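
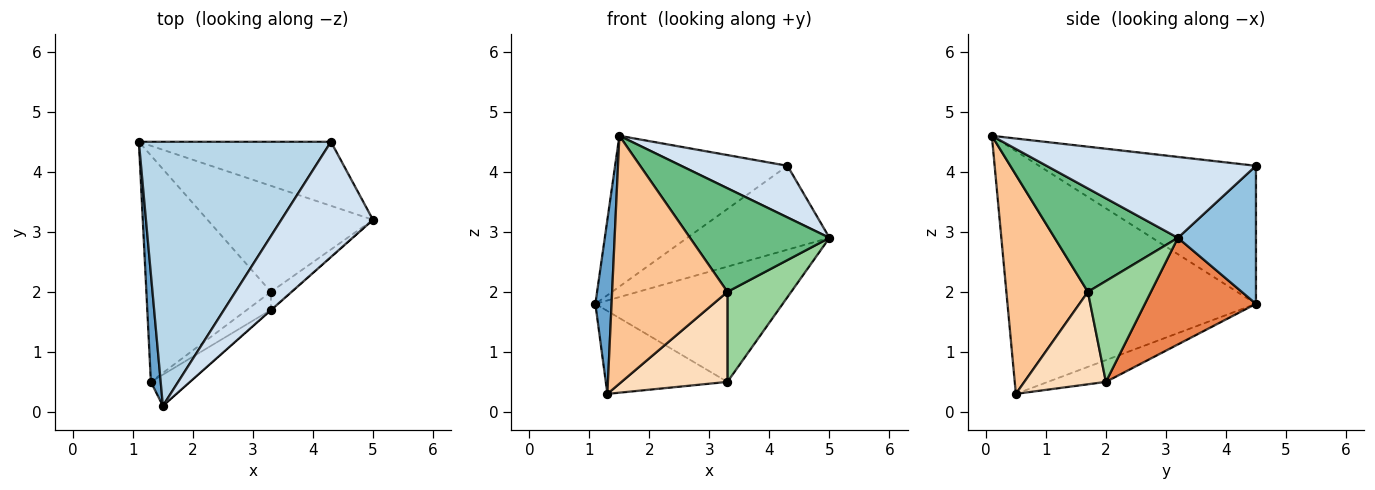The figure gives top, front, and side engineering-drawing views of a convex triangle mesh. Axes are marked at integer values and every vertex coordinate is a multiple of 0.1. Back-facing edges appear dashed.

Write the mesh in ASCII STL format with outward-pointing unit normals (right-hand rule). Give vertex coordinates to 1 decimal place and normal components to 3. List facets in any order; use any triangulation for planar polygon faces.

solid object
 facet normal -0.997 -0.065 0.040
  outer loop
   vertex 1.3 0.5 0.3
   vertex 1.5 0.1 4.6
   vertex 1.1 4.5 1.8
  endloop
 endfacet
 facet normal 0.400 0.729 -0.556
  outer loop
   vertex 4.3 4.5 4.1
   vertex 5.0 3.2 2.9
   vertex 1.1 4.5 1.8
  endloop
 endfacet
 facet normal -0.529 0.421 0.737
  outer loop
   vertex 4.3 4.5 4.1
   vertex 1.1 4.5 1.8
   vertex 1.5 0.1 4.6
  endloop
 endfacet
 facet normal 0.627 -0.318 0.711
  outer loop
   vertex 4.3 4.5 4.1
   vertex 1.5 0.1 4.6
   vertex 5.0 3.2 2.9
  endloop
 endfacet
 facet normal 0.400 0.675 -0.621
  outer loop
   vertex 3.3 2.0 0.5
   vertex 1.1 4.5 1.8
   vertex 5.0 3.2 2.9
  endloop
 endfacet
 facet normal -0.162 0.339 -0.927
  outer loop
   vertex 3.3 2.0 0.5
   vertex 1.3 0.5 0.3
   vertex 1.1 4.5 1.8
  endloop
 endfacet
 facet normal 0.574 -0.812 -0.102
  outer loop
   vertex 3.3 1.7 2.0
   vertex 1.5 0.1 4.6
   vertex 1.3 0.5 0.3
  endloop
 endfacet
 facet normal 0.603 -0.783 -0.157
  outer loop
   vertex 3.3 1.7 2.0
   vertex 1.3 0.5 0.3
   vertex 3.3 2.0 0.5
  endloop
 endfacet
 facet normal 0.662 -0.749 -0.002
  outer loop
   vertex 3.3 1.7 2.0
   vertex 5.0 3.2 2.9
   vertex 1.5 0.1 4.6
  endloop
 endfacet
 facet normal 0.696 -0.704 -0.141
  outer loop
   vertex 3.3 1.7 2.0
   vertex 3.3 2.0 0.5
   vertex 5.0 3.2 2.9
  endloop
 endfacet
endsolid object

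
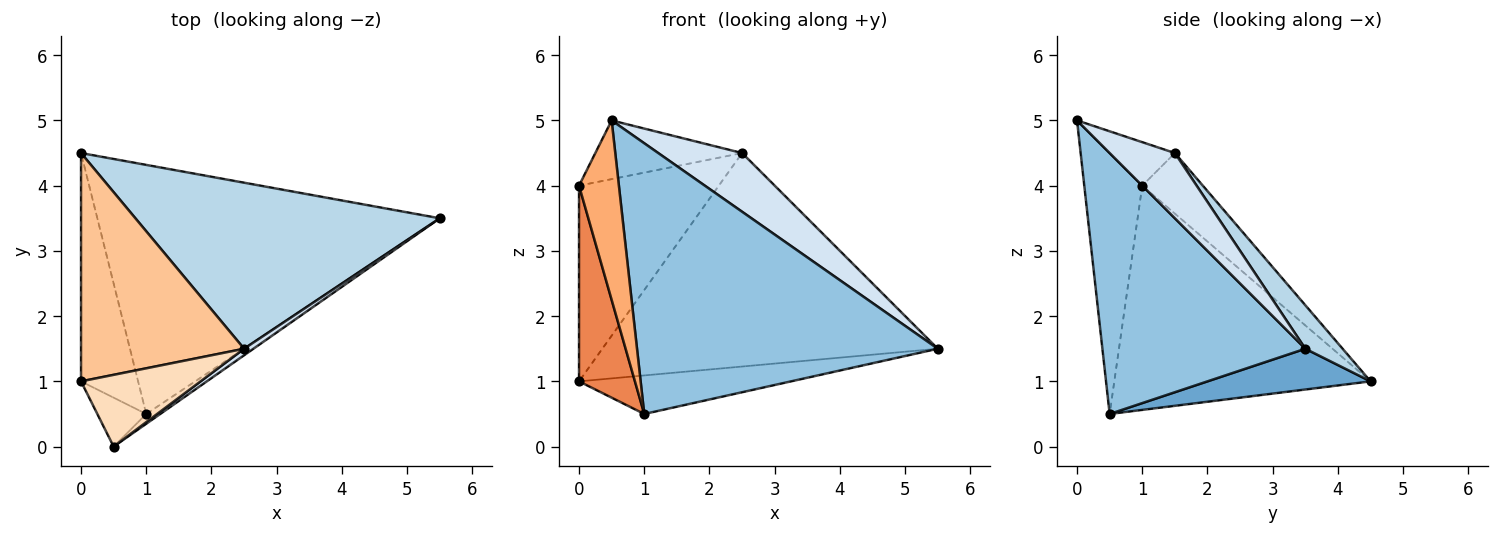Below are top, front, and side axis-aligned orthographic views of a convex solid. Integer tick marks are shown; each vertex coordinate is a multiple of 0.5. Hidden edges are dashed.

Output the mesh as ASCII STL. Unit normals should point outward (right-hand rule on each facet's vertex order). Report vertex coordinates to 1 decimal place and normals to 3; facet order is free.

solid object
 facet normal 0.117 0.152 -0.981
  outer loop
   vertex 1.0 0.5 0.5
   vertex 0.0 4.5 1.0
   vertex 5.5 3.5 1.5
  endloop
 endfacet
 facet normal 0.559 -0.829 -0.030
  outer loop
   vertex 1.0 0.5 0.5
   vertex 5.5 3.5 1.5
   vertex 0.5 0.0 5.0
  endloop
 endfacet
 facet normal 0.087 0.786 0.612
  outer loop
   vertex 2.5 1.5 4.5
   vertex 5.5 3.5 1.5
   vertex 0.0 4.5 1.0
  endloop
 endfacet
 facet normal 0.612 -0.786 0.087
  outer loop
   vertex 2.5 1.5 4.5
   vertex 0.5 0.0 5.0
   vertex 5.5 3.5 1.5
  endloop
 endfacet
 facet normal -0.948 -0.207 -0.241
  outer loop
   vertex 0.0 1.0 4.0
   vertex 0.0 4.5 1.0
   vertex 1.0 0.5 0.5
  endloop
 endfacet
 facet normal -0.814 -0.560 -0.153
  outer loop
   vertex 0.0 1.0 4.0
   vertex 1.0 0.5 0.5
   vertex 0.5 0.0 5.0
  endloop
 endfacet
 facet normal -0.271 0.626 0.731
  outer loop
   vertex 0.0 1.0 4.0
   vertex 2.5 1.5 4.5
   vertex 0.0 4.5 1.0
  endloop
 endfacet
 facet normal -0.271 0.610 0.745
  outer loop
   vertex 0.0 1.0 4.0
   vertex 0.5 0.0 5.0
   vertex 2.5 1.5 4.5
  endloop
 endfacet
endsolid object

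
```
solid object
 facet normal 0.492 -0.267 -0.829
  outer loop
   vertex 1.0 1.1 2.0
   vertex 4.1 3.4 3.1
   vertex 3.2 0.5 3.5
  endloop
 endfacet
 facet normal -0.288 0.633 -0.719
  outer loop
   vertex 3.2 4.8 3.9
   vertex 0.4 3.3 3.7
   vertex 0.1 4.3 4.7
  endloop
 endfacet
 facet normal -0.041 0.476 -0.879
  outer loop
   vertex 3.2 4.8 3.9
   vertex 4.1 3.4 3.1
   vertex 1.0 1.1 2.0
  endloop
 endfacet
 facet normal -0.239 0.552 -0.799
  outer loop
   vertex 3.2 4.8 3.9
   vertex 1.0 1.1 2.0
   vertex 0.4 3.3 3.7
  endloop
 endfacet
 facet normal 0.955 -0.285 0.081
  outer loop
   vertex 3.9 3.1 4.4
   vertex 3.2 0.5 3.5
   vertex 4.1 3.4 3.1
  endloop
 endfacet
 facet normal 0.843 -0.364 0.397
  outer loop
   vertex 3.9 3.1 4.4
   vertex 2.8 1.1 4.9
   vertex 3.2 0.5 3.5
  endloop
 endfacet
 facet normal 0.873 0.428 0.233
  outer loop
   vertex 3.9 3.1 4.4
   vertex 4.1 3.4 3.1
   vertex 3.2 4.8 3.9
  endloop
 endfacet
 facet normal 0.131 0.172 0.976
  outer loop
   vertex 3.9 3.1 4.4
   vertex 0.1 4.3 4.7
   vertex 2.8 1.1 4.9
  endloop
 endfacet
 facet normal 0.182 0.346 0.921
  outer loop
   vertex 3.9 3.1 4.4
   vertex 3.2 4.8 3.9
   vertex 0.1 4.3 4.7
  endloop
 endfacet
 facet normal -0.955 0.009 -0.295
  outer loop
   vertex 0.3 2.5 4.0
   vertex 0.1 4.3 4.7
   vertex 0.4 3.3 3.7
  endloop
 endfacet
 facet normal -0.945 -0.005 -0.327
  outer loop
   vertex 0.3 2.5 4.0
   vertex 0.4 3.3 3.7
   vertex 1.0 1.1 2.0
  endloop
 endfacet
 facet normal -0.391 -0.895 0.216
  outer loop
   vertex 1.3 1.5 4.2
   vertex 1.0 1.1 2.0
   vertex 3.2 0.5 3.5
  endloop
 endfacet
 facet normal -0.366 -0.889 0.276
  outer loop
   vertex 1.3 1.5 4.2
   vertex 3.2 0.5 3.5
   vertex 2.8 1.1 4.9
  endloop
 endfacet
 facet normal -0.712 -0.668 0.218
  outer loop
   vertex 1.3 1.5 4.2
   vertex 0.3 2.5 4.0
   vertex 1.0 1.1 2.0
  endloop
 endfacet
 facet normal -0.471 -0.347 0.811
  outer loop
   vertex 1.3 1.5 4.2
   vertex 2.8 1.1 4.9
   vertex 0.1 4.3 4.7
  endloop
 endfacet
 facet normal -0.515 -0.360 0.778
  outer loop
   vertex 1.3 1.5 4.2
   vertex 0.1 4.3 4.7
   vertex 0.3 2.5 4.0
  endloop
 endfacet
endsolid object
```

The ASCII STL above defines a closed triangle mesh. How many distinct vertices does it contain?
10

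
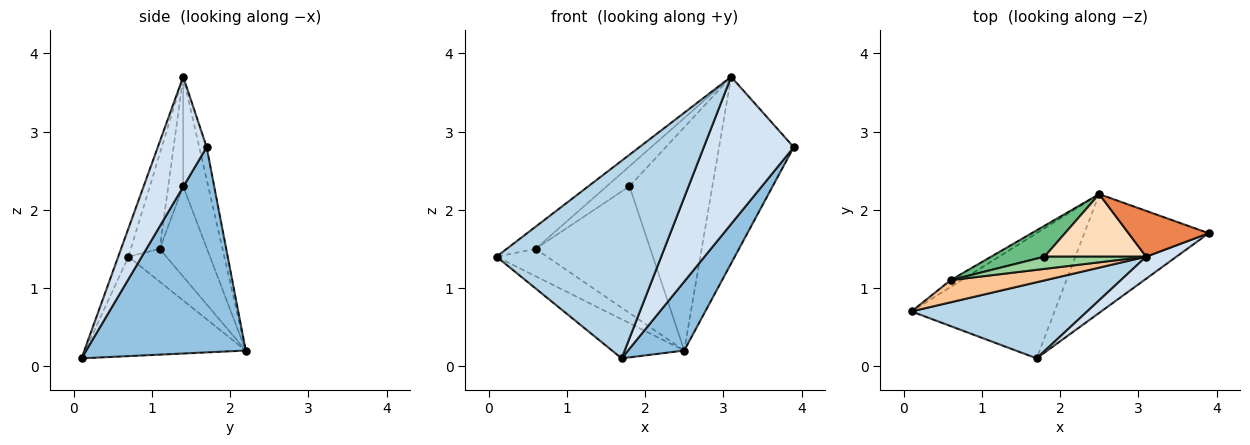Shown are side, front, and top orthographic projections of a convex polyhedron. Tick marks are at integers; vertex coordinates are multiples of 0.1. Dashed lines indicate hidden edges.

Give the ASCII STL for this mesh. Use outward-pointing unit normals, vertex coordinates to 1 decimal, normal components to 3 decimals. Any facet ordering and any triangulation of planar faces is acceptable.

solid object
 facet normal -0.553 0.249 -0.795
  outer loop
   vertex 2.5 2.2 0.2
   vertex 1.7 0.1 0.1
   vertex 0.1 0.7 1.4
  endloop
 endfacet
 facet normal 0.819 -0.288 -0.496
  outer loop
   vertex 2.5 2.2 0.2
   vertex 3.9 1.7 2.8
   vertex 1.7 0.1 0.1
  endloop
 endfacet
 facet normal -0.058 -0.932 0.359
  outer loop
   vertex 3.1 1.4 3.7
   vertex 0.1 0.7 1.4
   vertex 1.7 0.1 0.1
  endloop
 endfacet
 facet normal 0.473 -0.871 0.130
  outer loop
   vertex 3.1 1.4 3.7
   vertex 1.7 0.1 0.1
   vertex 3.9 1.7 2.8
  endloop
 endfacet
 facet normal -0.096 0.967 0.237
  outer loop
   vertex 3.1 1.4 3.7
   vertex 3.9 1.7 2.8
   vertex 2.5 2.2 0.2
  endloop
 endfacet
 facet normal -0.588 0.784 -0.196
  outer loop
   vertex 0.6 1.1 1.5
   vertex 2.5 2.2 0.2
   vertex 0.1 0.7 1.4
  endloop
 endfacet
 facet normal -0.577 0.577 0.577
  outer loop
   vertex 0.6 1.1 1.5
   vertex 0.1 0.7 1.4
   vertex 3.1 1.4 3.7
  endloop
 endfacet
 facet normal -0.279 0.925 0.259
  outer loop
   vertex 1.8 1.4 2.3
   vertex 3.1 1.4 3.7
   vertex 2.5 2.2 0.2
  endloop
 endfacet
 facet normal -0.372 0.902 0.220
  outer loop
   vertex 1.8 1.4 2.3
   vertex 2.5 2.2 0.2
   vertex 0.6 1.1 1.5
  endloop
 endfacet
 facet normal -0.489 0.745 0.454
  outer loop
   vertex 1.8 1.4 2.3
   vertex 0.6 1.1 1.5
   vertex 3.1 1.4 3.7
  endloop
 endfacet
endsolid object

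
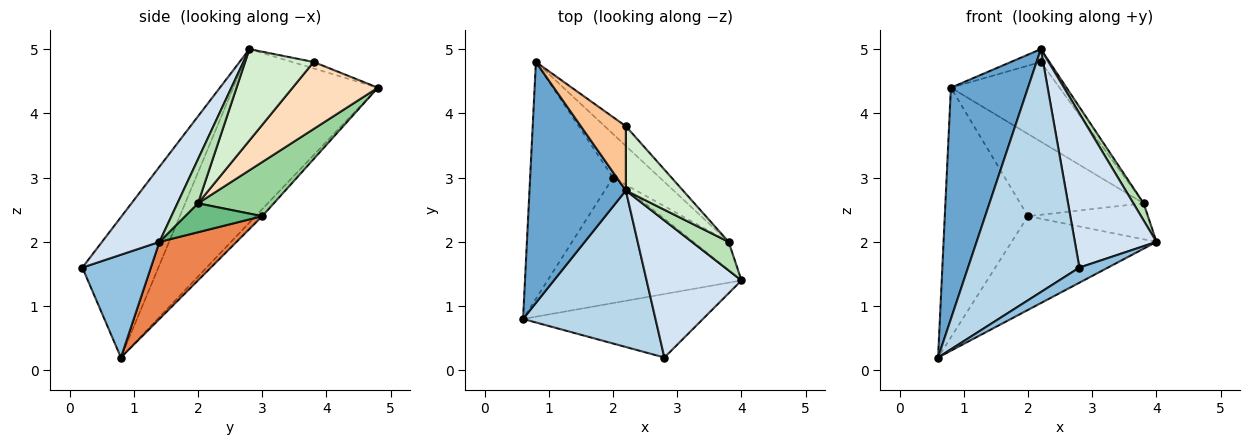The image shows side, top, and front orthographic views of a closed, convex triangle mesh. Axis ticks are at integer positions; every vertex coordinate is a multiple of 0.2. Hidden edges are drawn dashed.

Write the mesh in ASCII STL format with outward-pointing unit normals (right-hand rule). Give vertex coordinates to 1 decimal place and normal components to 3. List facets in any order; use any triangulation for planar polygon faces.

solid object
 facet normal -0.792 -0.423 0.440
  outer loop
   vertex 2.2 2.8 5.0
   vertex 0.8 4.8 4.4
   vertex 0.6 0.8 0.2
  endloop
 endfacet
 facet normal 0.486 -0.202 -0.850
  outer loop
   vertex 2.8 0.2 1.6
   vertex 0.6 0.8 0.2
   vertex 4.0 1.4 2.0
  endloop
 endfacet
 facet normal -0.498 -0.729 0.470
  outer loop
   vertex 2.8 0.2 1.6
   vertex 2.2 2.8 5.0
   vertex 0.6 0.8 0.2
  endloop
 endfacet
 facet normal 0.465 -0.661 0.588
  outer loop
   vertex 2.8 0.2 1.6
   vertex 4.0 1.4 2.0
   vertex 2.2 2.8 5.0
  endloop
 endfacet
 facet normal 0.304 0.570 -0.763
  outer loop
   vertex 2.0 3.0 2.4
   vertex 4.0 1.4 2.0
   vertex 0.6 0.8 0.2
  endloop
 endfacet
 facet normal -0.059 0.724 -0.687
  outer loop
   vertex 2.0 3.0 2.4
   vertex 0.6 0.8 0.2
   vertex 0.8 4.8 4.4
  endloop
 endfacet
 facet normal -0.139 0.194 0.971
  outer loop
   vertex 2.2 3.8 4.8
   vertex 0.8 4.8 4.4
   vertex 2.2 2.8 5.0
  endloop
 endfacet
 facet normal 0.606 0.772 -0.191
  outer loop
   vertex 3.8 2.0 2.6
   vertex 0.8 4.8 4.4
   vertex 2.2 3.8 4.8
  endloop
 endfacet
 facet normal 0.451 0.702 -0.551
  outer loop
   vertex 3.8 2.0 2.6
   vertex 4.0 1.4 2.0
   vertex 2.0 3.0 2.4
  endloop
 endfacet
 facet normal 0.477 0.776 -0.412
  outer loop
   vertex 3.8 2.0 2.6
   vertex 2.0 3.0 2.4
   vertex 0.8 4.8 4.4
  endloop
 endfacet
 facet normal 0.717 -0.359 0.598
  outer loop
   vertex 3.8 2.0 2.6
   vertex 2.2 2.8 5.0
   vertex 4.0 1.4 2.0
  endloop
 endfacet
 facet normal 0.843 0.105 0.527
  outer loop
   vertex 3.8 2.0 2.6
   vertex 2.2 3.8 4.8
   vertex 2.2 2.8 5.0
  endloop
 endfacet
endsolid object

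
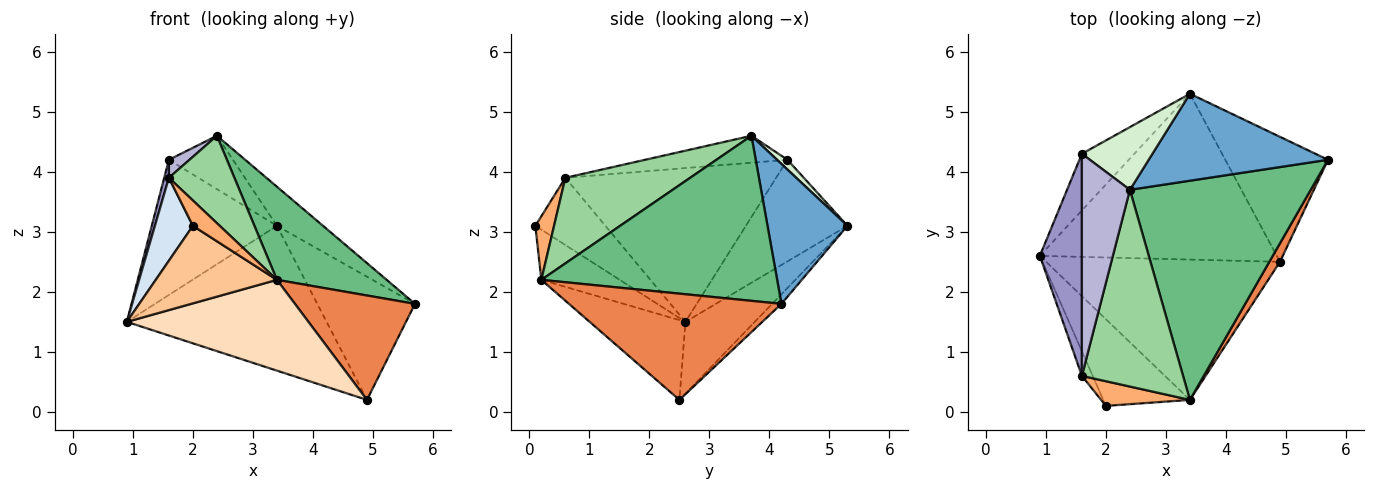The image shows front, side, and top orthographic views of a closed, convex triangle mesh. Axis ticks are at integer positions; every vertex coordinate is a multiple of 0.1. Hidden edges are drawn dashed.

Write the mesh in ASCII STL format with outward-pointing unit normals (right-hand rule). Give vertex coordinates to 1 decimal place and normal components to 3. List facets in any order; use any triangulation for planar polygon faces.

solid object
 facet normal 0.580 0.334 0.743
  outer loop
   vertex 3.4 5.3 3.1
   vertex 2.4 3.7 4.6
   vertex 5.7 4.2 1.8
  endloop
 endfacet
 facet normal -0.223 0.641 -0.734
  outer loop
   vertex 3.4 5.3 3.1
   vertex 4.9 2.5 0.2
   vertex 0.9 2.6 1.5
  endloop
 endfacet
 facet normal -0.067 0.700 -0.711
  outer loop
   vertex 3.4 5.3 3.1
   vertex 5.7 4.2 1.8
   vertex 4.9 2.5 0.2
  endloop
 endfacet
 facet normal -0.870 -0.472 -0.140
  outer loop
   vertex 1.6 0.6 3.9
   vertex 0.9 2.6 1.5
   vertex 2.0 0.1 3.1
  endloop
 endfacet
 facet normal 0.867 -0.490 0.087
  outer loop
   vertex 3.4 0.2 2.2
   vertex 4.9 2.5 0.2
   vertex 5.7 4.2 1.8
  endloop
 endfacet
 facet normal 0.447 -0.641 0.624
  outer loop
   vertex 3.4 0.2 2.2
   vertex 1.6 0.6 3.9
   vertex 2.0 0.1 3.1
  endloop
 endfacet
 facet normal -0.396 -0.612 -0.684
  outer loop
   vertex 3.4 0.2 2.2
   vertex 2.0 0.1 3.1
   vertex 0.9 2.6 1.5
  endloop
 endfacet
 facet normal -0.275 -0.522 -0.807
  outer loop
   vertex 3.4 0.2 2.2
   vertex 0.9 2.6 1.5
   vertex 4.9 2.5 0.2
  endloop
 endfacet
 facet normal 0.643 -0.299 0.705
  outer loop
   vertex 3.4 0.2 2.2
   vertex 5.7 4.2 1.8
   vertex 2.4 3.7 4.6
  endloop
 endfacet
 facet normal 0.612 -0.321 0.723
  outer loop
   vertex 3.4 0.2 2.2
   vertex 2.4 3.7 4.6
   vertex 1.6 0.6 3.9
  endloop
 endfacet
 facet normal -0.599 0.738 -0.309
  outer loop
   vertex 1.6 4.3 4.2
   vertex 3.4 5.3 3.1
   vertex 0.9 2.6 1.5
  endloop
 endfacet
 facet normal 0.105 0.645 0.757
  outer loop
   vertex 1.6 4.3 4.2
   vertex 2.4 3.7 4.6
   vertex 3.4 5.3 3.1
  endloop
 endfacet
 facet normal -0.964 -0.021 0.263
  outer loop
   vertex 1.6 4.3 4.2
   vertex 0.9 2.6 1.5
   vertex 1.6 0.6 3.9
  endloop
 endfacet
 facet normal -0.488 -0.071 0.870
  outer loop
   vertex 1.6 4.3 4.2
   vertex 1.6 0.6 3.9
   vertex 2.4 3.7 4.6
  endloop
 endfacet
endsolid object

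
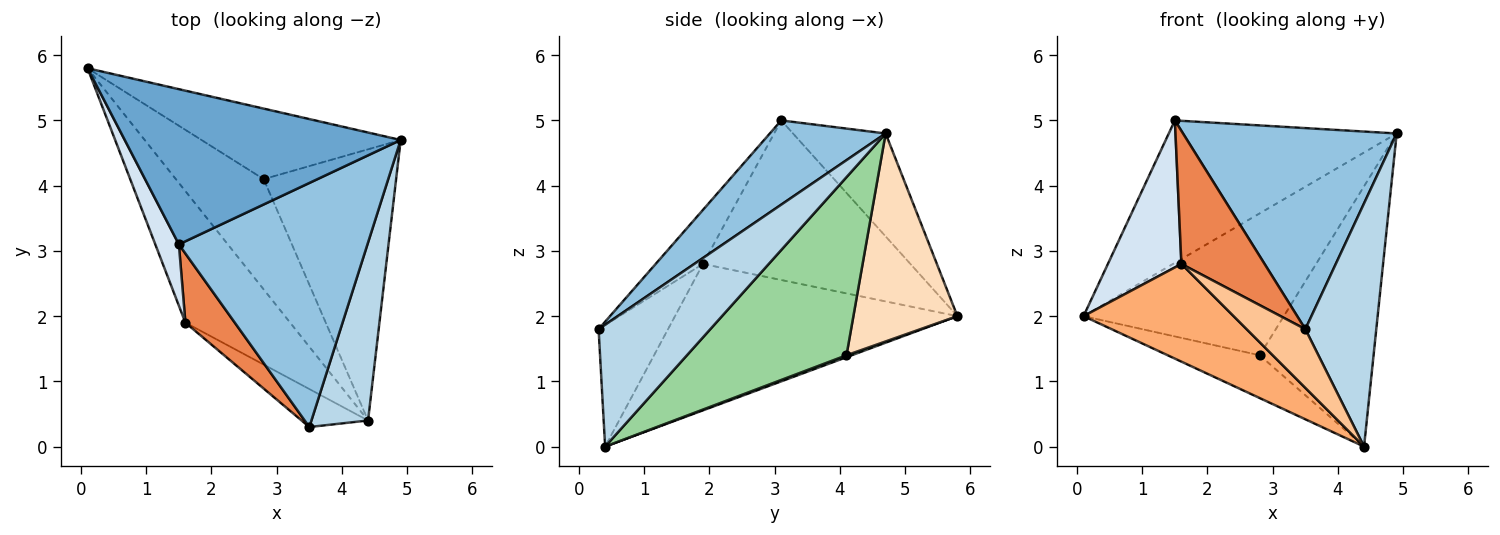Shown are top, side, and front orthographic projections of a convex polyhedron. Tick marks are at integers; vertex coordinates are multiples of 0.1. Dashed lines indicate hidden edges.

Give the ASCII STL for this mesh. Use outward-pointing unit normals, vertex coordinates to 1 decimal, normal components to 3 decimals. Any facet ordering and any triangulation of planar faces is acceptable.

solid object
 facet normal -0.265 0.652 0.710
  outer loop
   vertex 1.5 3.1 5.0
   vertex 4.9 4.7 4.8
   vertex 0.1 5.8 2.0
  endloop
 endfacet
 facet normal 0.326 -0.601 0.730
  outer loop
   vertex 1.5 3.1 5.0
   vertex 3.5 0.3 1.8
   vertex 4.9 4.7 4.8
  endloop
 endfacet
 facet normal 0.786 -0.499 0.365
  outer loop
   vertex 4.4 0.4 0.0
   vertex 4.9 4.7 4.8
   vertex 3.5 0.3 1.8
  endloop
 endfacet
 facet normal -0.934 -0.331 0.138
  outer loop
   vertex 1.6 1.9 2.8
   vertex 1.5 3.1 5.0
   vertex 0.1 5.8 2.0
  endloop
 endfacet
 facet normal -0.450 -0.792 0.412
  outer loop
   vertex 1.6 1.9 2.8
   vertex 3.5 0.3 1.8
   vertex 1.5 3.1 5.0
  endloop
 endfacet
 facet normal -0.747 -0.397 -0.534
  outer loop
   vertex 1.6 1.9 2.8
   vertex 0.1 5.8 2.0
   vertex 4.4 0.4 0.0
  endloop
 endfacet
 facet normal -0.705 -0.596 -0.385
  outer loop
   vertex 1.6 1.9 2.8
   vertex 4.4 0.4 0.0
   vertex 3.5 0.3 1.8
  endloop
 endfacet
 facet normal 0.422 0.812 -0.404
  outer loop
   vertex 2.8 4.1 1.4
   vertex 0.1 5.8 2.0
   vertex 4.9 4.7 4.8
  endloop
 endfacet
 facet normal 0.021 0.362 -0.932
  outer loop
   vertex 2.8 4.1 1.4
   vertex 4.4 0.4 0.0
   vertex 0.1 5.8 2.0
  endloop
 endfacet
 facet normal 0.696 0.497 -0.518
  outer loop
   vertex 2.8 4.1 1.4
   vertex 4.9 4.7 4.8
   vertex 4.4 0.4 0.0
  endloop
 endfacet
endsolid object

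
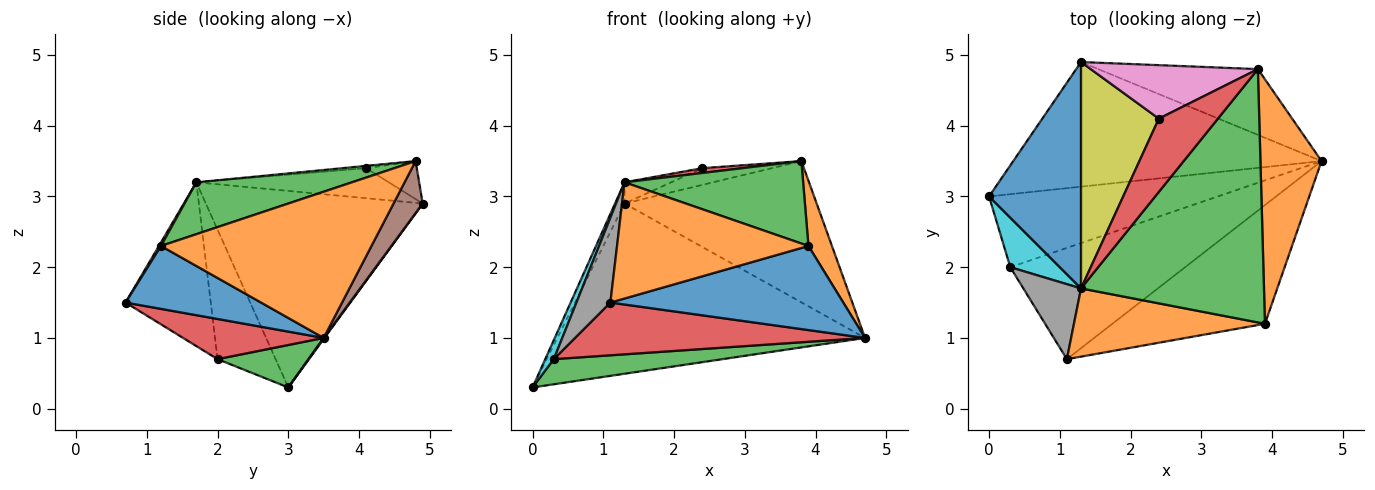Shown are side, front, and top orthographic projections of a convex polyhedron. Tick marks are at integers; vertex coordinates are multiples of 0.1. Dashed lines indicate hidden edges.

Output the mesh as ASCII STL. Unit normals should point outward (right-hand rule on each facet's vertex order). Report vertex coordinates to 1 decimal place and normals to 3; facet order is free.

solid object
 facet normal 0.319 -0.548 -0.773
  outer loop
   vertex 3.9 1.2 2.3
   vertex 1.1 0.7 1.5
   vertex 4.7 3.5 1.0
  endloop
 endfacet
 facet normal 0.918 -0.102 0.384
  outer loop
   vertex 3.9 1.2 2.3
   vertex 4.7 3.5 1.0
   vertex 3.8 4.8 3.5
  endloop
 endfacet
 facet normal 0.173 -0.321 -0.931
  outer loop
   vertex 0.3 2.0 0.7
   vertex 0.0 3.0 0.3
   vertex 4.7 3.5 1.0
  endloop
 endfacet
 facet normal 0.203 -0.419 -0.885
  outer loop
   vertex 0.3 2.0 0.7
   vertex 4.7 3.5 1.0
   vertex 1.1 0.7 1.5
  endloop
 endfacet
 facet normal 0.002 0.807 -0.591
  outer loop
   vertex 1.3 4.9 2.9
   vertex 4.7 3.5 1.0
   vertex 0.0 3.0 0.3
  endloop
 endfacet
 facet normal 0.136 0.898 -0.418
  outer loop
   vertex 1.3 4.9 2.9
   vertex 3.8 4.8 3.5
   vertex 4.7 3.5 1.0
  endloop
 endfacet
 facet normal -0.212 0.291 0.933
  outer loop
   vertex 2.4 4.1 3.4
   vertex 3.8 4.8 3.5
   vertex 1.3 4.9 2.9
  endloop
 endfacet
 facet normal -0.883 -0.352 0.311
  outer loop
   vertex 1.3 1.7 3.2
   vertex 0.3 2.0 0.7
   vertex 1.1 0.7 1.5
  endloop
 endfacet
 facet normal -0.359 0.087 0.929
  outer loop
   vertex 1.3 1.7 3.2
   vertex 2.4 4.1 3.4
   vertex 1.3 4.9 2.9
  endloop
 endfacet
 facet normal -0.925 -0.136 0.354
  outer loop
   vertex 1.3 1.7 3.2
   vertex 0.0 3.0 0.3
   vertex 0.3 2.0 0.7
  endloop
 endfacet
 facet normal -0.905 0.040 0.423
  outer loop
   vertex 1.3 1.7 3.2
   vertex 1.3 4.9 2.9
   vertex 0.0 3.0 0.3
  endloop
 endfacet
 facet normal 0.009 -0.862 0.506
  outer loop
   vertex 1.3 1.7 3.2
   vertex 1.1 0.7 1.5
   vertex 3.9 1.2 2.3
  endloop
 endfacet
 facet normal 0.260 -0.299 0.918
  outer loop
   vertex 1.3 1.7 3.2
   vertex 3.9 1.2 2.3
   vertex 3.8 4.8 3.5
  endloop
 endfacet
 facet normal -0.038 -0.065 0.997
  outer loop
   vertex 1.3 1.7 3.2
   vertex 3.8 4.8 3.5
   vertex 2.4 4.1 3.4
  endloop
 endfacet
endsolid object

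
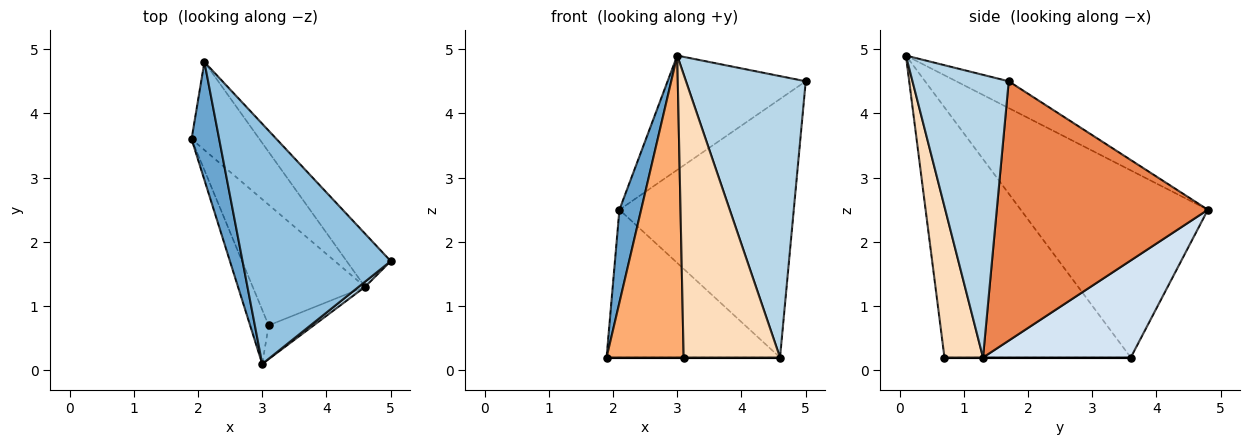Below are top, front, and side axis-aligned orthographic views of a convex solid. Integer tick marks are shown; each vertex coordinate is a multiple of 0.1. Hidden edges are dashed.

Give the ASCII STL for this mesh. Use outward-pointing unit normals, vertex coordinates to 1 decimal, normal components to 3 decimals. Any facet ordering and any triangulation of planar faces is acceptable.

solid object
 facet normal -0.983 -0.114 0.145
  outer loop
   vertex 2.1 4.8 2.5
   vertex 1.9 3.6 0.2
   vertex 3.0 0.1 4.9
  endloop
 endfacet
 facet normal -0.161 0.424 0.891
  outer loop
   vertex 2.1 4.8 2.5
   vertex 3.0 0.1 4.9
   vertex 5.0 1.7 4.5
  endloop
 endfacet
 facet normal 0.626 -0.779 0.014
  outer loop
   vertex 4.6 1.3 0.2
   vertex 5.0 1.7 4.5
   vertex 3.0 0.1 4.9
  endloop
 endfacet
 facet normal 0.591 0.693 -0.413
  outer loop
   vertex 4.6 1.3 0.2
   vertex 1.9 3.6 0.2
   vertex 2.1 4.8 2.5
  endloop
 endfacet
 facet normal 0.765 0.631 -0.130
  outer loop
   vertex 4.6 1.3 0.2
   vertex 2.1 4.8 2.5
   vertex 5.0 1.7 4.5
  endloop
 endfacet
 facet normal -0.922 -0.381 -0.068
  outer loop
   vertex 3.1 0.7 0.2
   vertex 3.0 0.1 4.9
   vertex 1.9 3.6 0.2
  endloop
 endfacet
 facet normal 0.000 0.000 -1.000
  outer loop
   vertex 3.1 0.7 0.2
   vertex 1.9 3.6 0.2
   vertex 4.6 1.3 0.2
  endloop
 endfacet
 facet normal 0.369 -0.923 -0.110
  outer loop
   vertex 3.1 0.7 0.2
   vertex 4.6 1.3 0.2
   vertex 3.0 0.1 4.9
  endloop
 endfacet
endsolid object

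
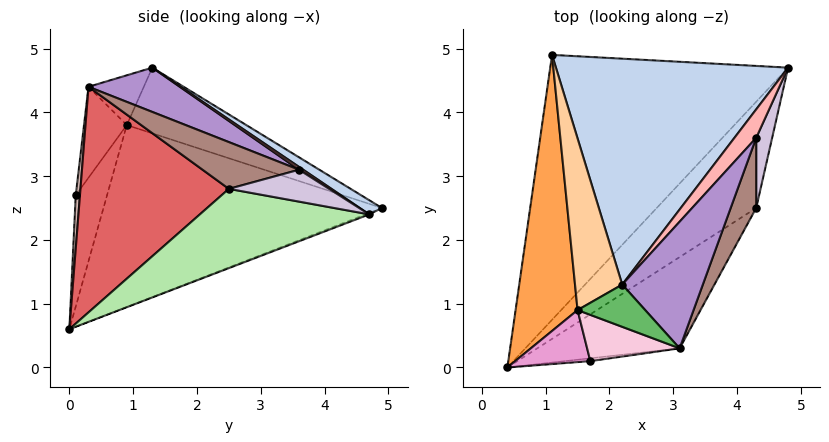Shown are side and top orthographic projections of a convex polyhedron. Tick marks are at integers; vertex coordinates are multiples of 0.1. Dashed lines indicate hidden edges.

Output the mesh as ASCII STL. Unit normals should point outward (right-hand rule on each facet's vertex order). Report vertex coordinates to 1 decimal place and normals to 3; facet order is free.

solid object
 facet normal -0.006 0.362 -0.932
  outer loop
   vertex 1.1 4.9 2.5
   vertex 4.8 4.7 2.4
   vertex 0.4 0.0 0.6
  endloop
 endfacet
 facet normal 0.052 0.532 0.845
  outer loop
   vertex 2.2 1.3 4.7
   vertex 4.8 4.7 2.4
   vertex 1.1 4.9 2.5
  endloop
 endfacet
 facet normal -0.947 0.010 0.323
  outer loop
   vertex 1.5 0.9 3.8
   vertex 1.1 4.9 2.5
   vertex 0.4 0.0 0.6
  endloop
 endfacet
 facet normal -0.807 0.108 0.580
  outer loop
   vertex 1.5 0.9 3.8
   vertex 2.2 1.3 4.7
   vertex 1.1 4.9 2.5
  endloop
 endfacet
 facet normal -0.468 -0.613 0.637
  outer loop
   vertex 1.5 0.9 3.8
   vertex 3.1 0.3 4.4
   vertex 2.2 1.3 4.7
  endloop
 endfacet
 facet normal 0.599 -0.273 -0.752
  outer loop
   vertex 4.3 2.5 2.8
   vertex 0.4 0.0 0.6
   vertex 4.8 4.7 2.4
  endloop
 endfacet
 facet normal 0.644 -0.647 -0.407
  outer loop
   vertex 4.3 2.5 2.8
   vertex 3.1 0.3 4.4
   vertex 0.4 0.0 0.6
  endloop
 endfacet
 facet normal 0.111 0.497 0.861
  outer loop
   vertex 4.3 3.6 3.1
   vertex 4.8 4.7 2.4
   vertex 2.2 1.3 4.7
  endloop
 endfacet
 facet normal 0.475 0.168 0.864
  outer loop
   vertex 4.3 3.6 3.1
   vertex 2.2 1.3 4.7
   vertex 3.1 0.3 4.4
  endloop
 endfacet
 facet normal 0.888 -0.121 0.444
  outer loop
   vertex 4.3 3.6 3.1
   vertex 4.3 2.5 2.8
   vertex 4.8 4.7 2.4
  endloop
 endfacet
 facet normal 0.871 -0.129 0.475
  outer loop
   vertex 4.3 3.6 3.1
   vertex 3.1 0.3 4.4
   vertex 4.3 2.5 2.8
  endloop
 endfacet
 facet normal 0.320 -0.935 -0.154
  outer loop
   vertex 1.7 0.1 2.7
   vertex 0.4 0.0 0.6
   vertex 3.1 0.3 4.4
  endloop
 endfacet
 facet normal -0.593 -0.699 0.400
  outer loop
   vertex 1.7 0.1 2.7
   vertex 1.5 0.9 3.8
   vertex 0.4 0.0 0.6
  endloop
 endfacet
 facet normal -0.459 -0.756 0.467
  outer loop
   vertex 1.7 0.1 2.7
   vertex 3.1 0.3 4.4
   vertex 1.5 0.9 3.8
  endloop
 endfacet
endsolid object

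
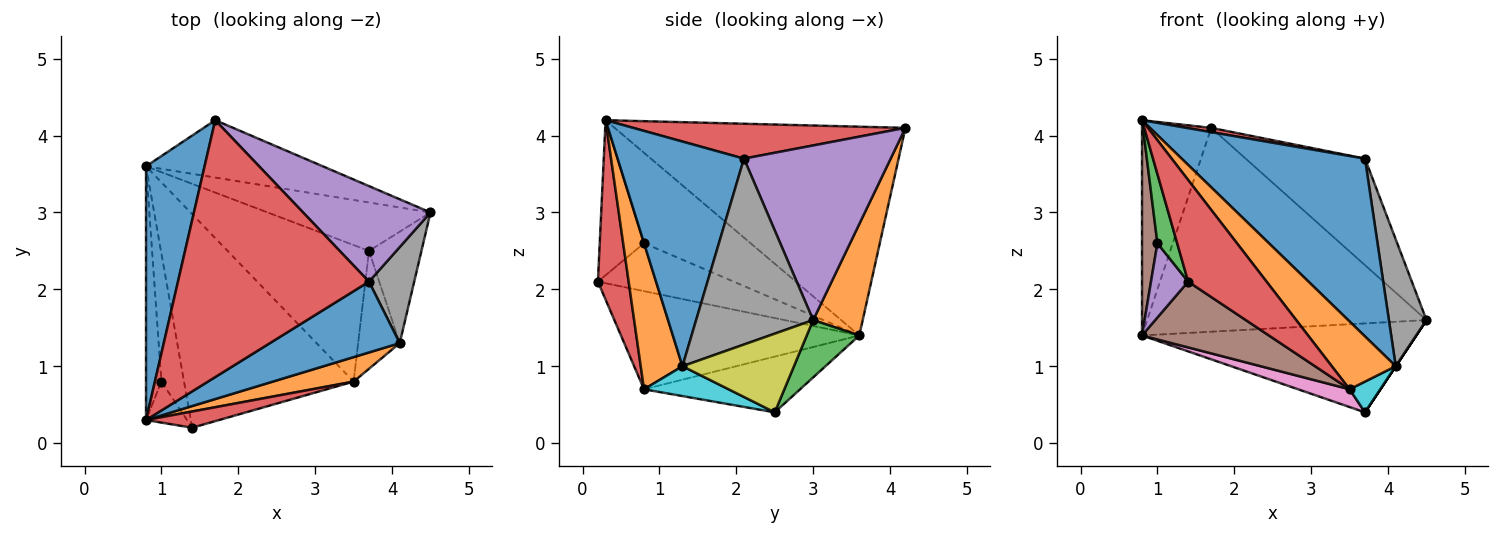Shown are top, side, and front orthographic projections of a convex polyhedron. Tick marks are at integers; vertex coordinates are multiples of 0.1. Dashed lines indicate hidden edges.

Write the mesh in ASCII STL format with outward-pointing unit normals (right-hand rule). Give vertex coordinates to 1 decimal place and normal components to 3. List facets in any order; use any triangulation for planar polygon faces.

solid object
 facet normal -0.939 0.223 0.263
  outer loop
   vertex 0.8 3.6 1.4
   vertex 0.8 0.3 4.2
   vertex 1.7 4.2 4.1
  endloop
 endfacet
 facet normal 0.168 0.949 -0.267
  outer loop
   vertex 0.8 3.6 1.4
   vertex 1.7 4.2 4.1
   vertex 4.5 3.0 1.6
  endloop
 endfacet
 facet normal 0.166 0.866 -0.472
  outer loop
   vertex 0.8 3.6 1.4
   vertex 4.5 3.0 1.6
   vertex 3.7 2.5 0.4
  endloop
 endfacet
 facet normal 0.180 -0.016 0.984
  outer loop
   vertex 3.7 2.1 3.7
   vertex 1.7 4.2 4.1
   vertex 0.8 0.3 4.2
  endloop
 endfacet
 facet normal 0.675 0.549 0.493
  outer loop
   vertex 3.7 2.1 3.7
   vertex 4.5 3.0 1.6
   vertex 1.7 4.2 4.1
  endloop
 endfacet
 facet normal -0.976 -0.141 -0.166
  outer loop
   vertex 1.0 0.8 2.6
   vertex 0.8 0.3 4.2
   vertex 0.8 3.6 1.4
  endloop
 endfacet
 facet normal -0.364 -0.120 -0.924
  outer loop
   vertex 3.5 0.8 0.7
   vertex 0.8 3.6 1.4
   vertex 3.7 2.5 0.4
  endloop
 endfacet
 facet normal 0.928 -0.298 0.226
  outer loop
   vertex 4.1 1.3 1.0
   vertex 4.5 3.0 1.6
   vertex 3.7 2.1 3.7
  endloop
 endfacet
 facet normal 0.832 0.000 -0.555
  outer loop
   vertex 4.1 1.3 1.0
   vertex 3.7 2.5 0.4
   vertex 4.5 3.0 1.6
  endloop
 endfacet
 facet normal 0.570 -0.207 -0.795
  outer loop
   vertex 4.1 1.3 1.0
   vertex 3.5 0.8 0.7
   vertex 3.7 2.5 0.4
  endloop
 endfacet
 facet normal 0.539 -0.782 0.312
  outer loop
   vertex 4.1 1.3 1.0
   vertex 3.7 2.1 3.7
   vertex 0.8 0.3 4.2
  endloop
 endfacet
 facet normal 0.523 -0.802 0.289
  outer loop
   vertex 4.1 1.3 1.0
   vertex 0.8 0.3 4.2
   vertex 3.5 0.8 0.7
  endloop
 endfacet
 facet normal -0.888 -0.396 -0.235
  outer loop
   vertex 1.4 0.2 2.1
   vertex 0.8 0.3 4.2
   vertex 1.0 0.8 2.6
  endloop
 endfacet
 facet normal 0.361 -0.921 0.147
  outer loop
   vertex 1.4 0.2 2.1
   vertex 3.5 0.8 0.7
   vertex 0.8 0.3 4.2
  endloop
 endfacet
 facet normal -0.878 -0.240 -0.414
  outer loop
   vertex 1.4 0.2 2.1
   vertex 1.0 0.8 2.6
   vertex 0.8 3.6 1.4
  endloop
 endfacet
 facet normal -0.484 -0.258 -0.836
  outer loop
   vertex 1.4 0.2 2.1
   vertex 0.8 3.6 1.4
   vertex 3.5 0.8 0.7
  endloop
 endfacet
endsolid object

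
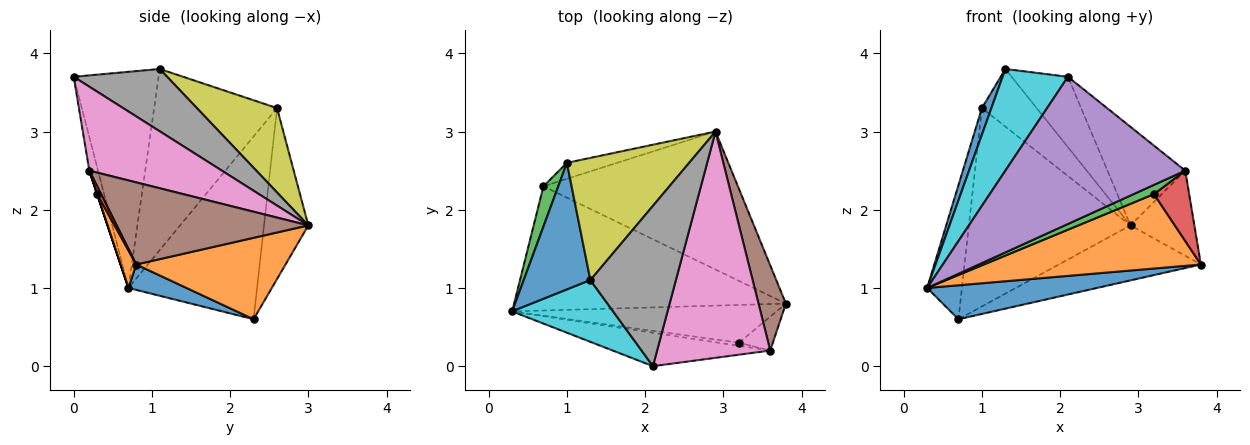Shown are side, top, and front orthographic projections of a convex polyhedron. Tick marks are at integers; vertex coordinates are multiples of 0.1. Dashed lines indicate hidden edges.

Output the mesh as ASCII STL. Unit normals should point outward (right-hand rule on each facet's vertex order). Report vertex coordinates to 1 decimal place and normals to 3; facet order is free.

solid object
 facet normal 0.090 -0.263 -0.961
  outer loop
   vertex 0.7 2.3 0.6
   vertex 3.8 0.8 1.3
   vertex 0.3 0.7 1.0
  endloop
 endfacet
 facet normal 0.362 0.345 -0.866
  outer loop
   vertex 0.7 2.3 0.6
   vertex 2.9 3.0 1.8
   vertex 3.8 0.8 1.3
  endloop
 endfacet
 facet normal -0.962 0.260 0.078
  outer loop
   vertex 0.7 2.3 0.6
   vertex 0.3 0.7 1.0
   vertex 1.0 2.6 3.3
  endloop
 endfacet
 facet normal -0.264 0.962 -0.078
  outer loop
   vertex 0.7 2.3 0.6
   vertex 1.0 2.6 3.3
   vertex 2.9 3.0 1.8
  endloop
 endfacet
 facet normal -0.047 -0.974 -0.221
  outer loop
   vertex 3.6 0.2 2.5
   vertex 2.1 0.0 3.7
   vertex 0.3 0.7 1.0
  endloop
 endfacet
 facet normal 0.905 0.302 0.302
  outer loop
   vertex 3.6 0.2 2.5
   vertex 3.8 0.8 1.3
   vertex 2.9 3.0 1.8
  endloop
 endfacet
 facet normal 0.562 0.330 0.758
  outer loop
   vertex 3.6 0.2 2.5
   vertex 2.9 3.0 1.8
   vertex 2.1 0.0 3.7
  endloop
 endfacet
 facet normal 0.555 0.334 0.762
  outer loop
   vertex 1.3 1.1 3.8
   vertex 2.1 0.0 3.7
   vertex 2.9 3.0 1.8
  endloop
 endfacet
 facet normal 0.530 0.362 0.767
  outer loop
   vertex 1.3 1.1 3.8
   vertex 2.9 3.0 1.8
   vertex 1.0 2.6 3.3
  endloop
 endfacet
 facet normal -0.743 -0.572 0.347
  outer loop
   vertex 1.3 1.1 3.8
   vertex 0.3 0.7 1.0
   vertex 2.1 0.0 3.7
  endloop
 endfacet
 facet normal -0.936 -0.072 0.345
  outer loop
   vertex 1.3 1.1 3.8
   vertex 1.0 2.6 3.3
   vertex 0.3 0.7 1.0
  endloop
 endfacet
 facet normal 0.064 -0.890 -0.452
  outer loop
   vertex 3.2 0.3 2.2
   vertex 0.3 0.7 1.0
   vertex 3.8 0.8 1.3
  endloop
 endfacet
 facet normal 0.000 -0.949 -0.316
  outer loop
   vertex 3.2 0.3 2.2
   vertex 3.6 0.2 2.5
   vertex 0.3 0.7 1.0
  endloop
 endfacet
 facet normal 0.100 -0.897 -0.432
  outer loop
   vertex 3.2 0.3 2.2
   vertex 3.8 0.8 1.3
   vertex 3.6 0.2 2.5
  endloop
 endfacet
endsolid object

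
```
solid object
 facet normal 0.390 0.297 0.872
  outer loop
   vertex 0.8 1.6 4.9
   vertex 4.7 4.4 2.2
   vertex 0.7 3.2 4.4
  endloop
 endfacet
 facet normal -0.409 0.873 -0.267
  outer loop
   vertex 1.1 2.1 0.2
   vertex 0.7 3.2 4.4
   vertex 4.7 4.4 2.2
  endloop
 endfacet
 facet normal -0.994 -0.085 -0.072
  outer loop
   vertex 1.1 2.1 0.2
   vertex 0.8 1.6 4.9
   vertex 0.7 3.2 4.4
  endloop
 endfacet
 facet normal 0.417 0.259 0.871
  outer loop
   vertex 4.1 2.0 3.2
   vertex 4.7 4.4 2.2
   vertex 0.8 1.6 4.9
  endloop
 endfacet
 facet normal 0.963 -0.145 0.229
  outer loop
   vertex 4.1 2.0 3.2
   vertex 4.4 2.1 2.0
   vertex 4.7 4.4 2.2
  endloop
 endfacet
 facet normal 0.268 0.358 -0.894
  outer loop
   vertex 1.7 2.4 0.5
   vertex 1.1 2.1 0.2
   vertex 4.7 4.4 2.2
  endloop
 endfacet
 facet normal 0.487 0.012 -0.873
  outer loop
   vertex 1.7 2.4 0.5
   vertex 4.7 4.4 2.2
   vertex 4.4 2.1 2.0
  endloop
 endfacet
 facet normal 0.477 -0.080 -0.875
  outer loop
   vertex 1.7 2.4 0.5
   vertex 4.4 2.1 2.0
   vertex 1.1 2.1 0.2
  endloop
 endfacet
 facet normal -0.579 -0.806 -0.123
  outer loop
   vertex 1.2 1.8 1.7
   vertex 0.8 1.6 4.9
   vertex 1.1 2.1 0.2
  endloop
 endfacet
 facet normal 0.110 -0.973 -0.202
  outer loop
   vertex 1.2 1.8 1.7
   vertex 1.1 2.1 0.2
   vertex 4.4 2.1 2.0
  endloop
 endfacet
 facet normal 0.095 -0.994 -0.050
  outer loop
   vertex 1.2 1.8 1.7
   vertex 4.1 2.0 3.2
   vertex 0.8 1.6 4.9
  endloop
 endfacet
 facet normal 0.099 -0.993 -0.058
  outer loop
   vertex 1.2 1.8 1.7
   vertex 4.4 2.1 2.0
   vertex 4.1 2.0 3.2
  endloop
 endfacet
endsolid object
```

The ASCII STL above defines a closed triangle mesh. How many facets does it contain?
12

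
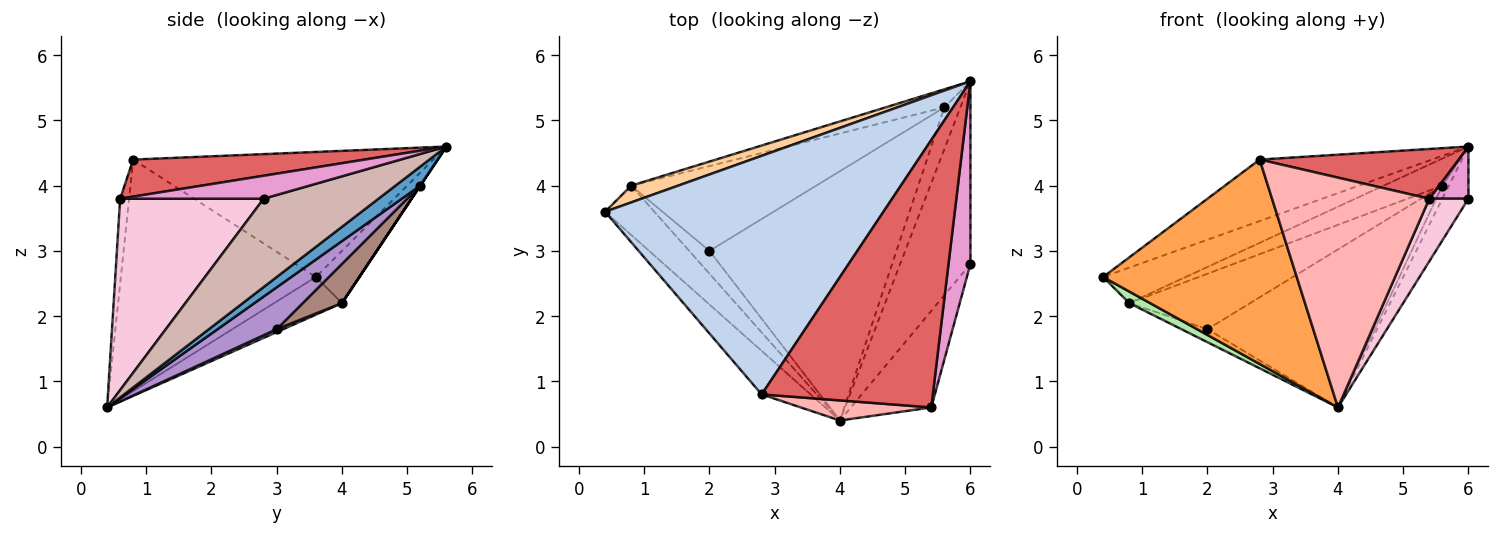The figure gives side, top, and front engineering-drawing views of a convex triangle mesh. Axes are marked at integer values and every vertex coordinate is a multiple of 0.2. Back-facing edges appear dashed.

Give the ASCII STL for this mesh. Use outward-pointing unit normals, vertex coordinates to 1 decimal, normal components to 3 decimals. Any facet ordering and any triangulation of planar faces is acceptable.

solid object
 facet normal 0.750 0.197 -0.631
  outer loop
   vertex 5.6 5.2 4.0
   vertex 6.0 5.6 4.6
   vertex 4.0 0.4 0.6
  endloop
 endfacet
 facet normal -0.399 0.229 0.888
  outer loop
   vertex 2.8 0.8 4.4
   vertex 6.0 5.6 4.6
   vertex 0.4 3.6 2.6
  endloop
 endfacet
 facet normal -0.702 -0.697 -0.148
  outer loop
   vertex 2.8 0.8 4.4
   vertex 0.4 3.6 2.6
   vertex 4.0 0.4 0.6
  endloop
 endfacet
 facet normal -0.430 0.816 0.387
  outer loop
   vertex 0.8 4.0 2.2
   vertex 0.4 3.6 2.6
   vertex 6.0 5.6 4.6
  endloop
 endfacet
 facet normal 0.000 0.832 -0.555
  outer loop
   vertex 0.8 4.0 2.2
   vertex 6.0 5.6 4.6
   vertex 5.6 5.2 4.0
  endloop
 endfacet
 facet normal -0.597 -0.184 -0.781
  outer loop
   vertex 0.8 4.0 2.2
   vertex 4.0 0.4 0.6
   vertex 0.4 3.6 2.6
  endloop
 endfacet
 facet normal 0.208 -0.179 0.962
  outer loop
   vertex 5.4 0.6 3.8
   vertex 6.0 5.6 4.6
   vertex 2.8 0.8 4.4
  endloop
 endfacet
 facet normal -0.056 -0.995 0.087
  outer loop
   vertex 5.4 0.6 3.8
   vertex 2.8 0.8 4.4
   vertex 4.0 0.4 0.6
  endloop
 endfacet
 facet normal 0.186 0.526 -0.830
  outer loop
   vertex 2.0 3.0 1.8
   vertex 5.6 5.2 4.0
   vertex 4.0 0.4 0.6
  endloop
 endfacet
 facet normal 0.123 0.492 -0.862
  outer loop
   vertex 2.0 3.0 1.8
   vertex 4.0 0.4 0.6
   vertex 0.8 4.0 2.2
  endloop
 endfacet
 facet normal 0.174 0.539 -0.824
  outer loop
   vertex 2.0 3.0 1.8
   vertex 0.8 4.0 2.2
   vertex 5.6 5.2 4.0
  endloop
 endfacet
 facet normal 0.771 0.175 -0.613
  outer loop
   vertex 6.0 2.8 3.8
   vertex 4.0 0.4 0.6
   vertex 6.0 5.6 4.6
  endloop
 endfacet
 facet normal 0.710 -0.194 0.677
  outer loop
   vertex 6.0 2.8 3.8
   vertex 6.0 5.6 4.6
   vertex 5.4 0.6 3.8
  endloop
 endfacet
 facet normal 0.894 -0.244 -0.376
  outer loop
   vertex 6.0 2.8 3.8
   vertex 5.4 0.6 3.8
   vertex 4.0 0.4 0.6
  endloop
 endfacet
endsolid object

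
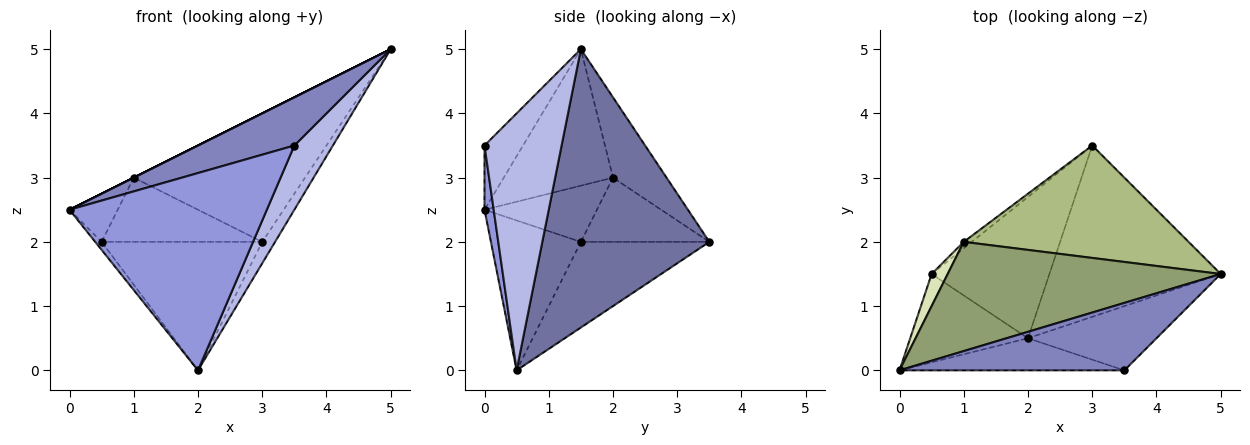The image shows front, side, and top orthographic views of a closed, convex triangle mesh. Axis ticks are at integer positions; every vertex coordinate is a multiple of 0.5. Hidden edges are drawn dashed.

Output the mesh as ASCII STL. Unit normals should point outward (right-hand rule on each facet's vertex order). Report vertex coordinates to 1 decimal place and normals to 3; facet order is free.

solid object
 facet normal 0.850 0.065 -0.523
  outer loop
   vertex 2.0 0.5 0.0
   vertex 3.0 3.5 2.0
   vertex 5.0 1.5 5.0
  endloop
 endfacet
 facet normal -0.226 -0.566 0.793
  outer loop
   vertex 3.5 0.0 3.5
   vertex 5.0 1.5 5.0
   vertex 0.0 0.0 2.5
  endloop
 endfacet
 facet normal 0.046 -0.986 -0.161
  outer loop
   vertex 3.5 0.0 3.5
   vertex 0.0 0.0 2.5
   vertex 2.0 0.5 0.0
  endloop
 endfacet
 facet normal 0.816 -0.408 -0.408
  outer loop
   vertex 3.5 0.0 3.5
   vertex 2.0 0.5 0.0
   vertex 5.0 1.5 5.0
  endloop
 endfacet
 facet normal -0.447 0.000 0.894
  outer loop
   vertex 1.0 2.0 3.0
   vertex 0.0 0.0 2.5
   vertex 5.0 1.5 5.0
  endloop
 endfacet
 facet normal -0.229 0.733 0.641
  outer loop
   vertex 1.0 2.0 3.0
   vertex 5.0 1.5 5.0
   vertex 3.0 3.5 2.0
  endloop
 endfacet
 facet normal -0.785 0.056 -0.617
  outer loop
   vertex 0.5 1.5 2.0
   vertex 2.0 0.5 0.0
   vertex 0.0 0.0 2.5
  endloop
 endfacet
 facet normal -0.889 0.381 0.254
  outer loop
   vertex 0.5 1.5 2.0
   vertex 0.0 0.0 2.5
   vertex 1.0 2.0 3.0
  endloop
 endfacet
 facet normal -0.474 0.592 -0.652
  outer loop
   vertex 0.5 1.5 2.0
   vertex 3.0 3.5 2.0
   vertex 2.0 0.5 0.0
  endloop
 endfacet
 facet normal -0.623 0.778 -0.078
  outer loop
   vertex 0.5 1.5 2.0
   vertex 1.0 2.0 3.0
   vertex 3.0 3.5 2.0
  endloop
 endfacet
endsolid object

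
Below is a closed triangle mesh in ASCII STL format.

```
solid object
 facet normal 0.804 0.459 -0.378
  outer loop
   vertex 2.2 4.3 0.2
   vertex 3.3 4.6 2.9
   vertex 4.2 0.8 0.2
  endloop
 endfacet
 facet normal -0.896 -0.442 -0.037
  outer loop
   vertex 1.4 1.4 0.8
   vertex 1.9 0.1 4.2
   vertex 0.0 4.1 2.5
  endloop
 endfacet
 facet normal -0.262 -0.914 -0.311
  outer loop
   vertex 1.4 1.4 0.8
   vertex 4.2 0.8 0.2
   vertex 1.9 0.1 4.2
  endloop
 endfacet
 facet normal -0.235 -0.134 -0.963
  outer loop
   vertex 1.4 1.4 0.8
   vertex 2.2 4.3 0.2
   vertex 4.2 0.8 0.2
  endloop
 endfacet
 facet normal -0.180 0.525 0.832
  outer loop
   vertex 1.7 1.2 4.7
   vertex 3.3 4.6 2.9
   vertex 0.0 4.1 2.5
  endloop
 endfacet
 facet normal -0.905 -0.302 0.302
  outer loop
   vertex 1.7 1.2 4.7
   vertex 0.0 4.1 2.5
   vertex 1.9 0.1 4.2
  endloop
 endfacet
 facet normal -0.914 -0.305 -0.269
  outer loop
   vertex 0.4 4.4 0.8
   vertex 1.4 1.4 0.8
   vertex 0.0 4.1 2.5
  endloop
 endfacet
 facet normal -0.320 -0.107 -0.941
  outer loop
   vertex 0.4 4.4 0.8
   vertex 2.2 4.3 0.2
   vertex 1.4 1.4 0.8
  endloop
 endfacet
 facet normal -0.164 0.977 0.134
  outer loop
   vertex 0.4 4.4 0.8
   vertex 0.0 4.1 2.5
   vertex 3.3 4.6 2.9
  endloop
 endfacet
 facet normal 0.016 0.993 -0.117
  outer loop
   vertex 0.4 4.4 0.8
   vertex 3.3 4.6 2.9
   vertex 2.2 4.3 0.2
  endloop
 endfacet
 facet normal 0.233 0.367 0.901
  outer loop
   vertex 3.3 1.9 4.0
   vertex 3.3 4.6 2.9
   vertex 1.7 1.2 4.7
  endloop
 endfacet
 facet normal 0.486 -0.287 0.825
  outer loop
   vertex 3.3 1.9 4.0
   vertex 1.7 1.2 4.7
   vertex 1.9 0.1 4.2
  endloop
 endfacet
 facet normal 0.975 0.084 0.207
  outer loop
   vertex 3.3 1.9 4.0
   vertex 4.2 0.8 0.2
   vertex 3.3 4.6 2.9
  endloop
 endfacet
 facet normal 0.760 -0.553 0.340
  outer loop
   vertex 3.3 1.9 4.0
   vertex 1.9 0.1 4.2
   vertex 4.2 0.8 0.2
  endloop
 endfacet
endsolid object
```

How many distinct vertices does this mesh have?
9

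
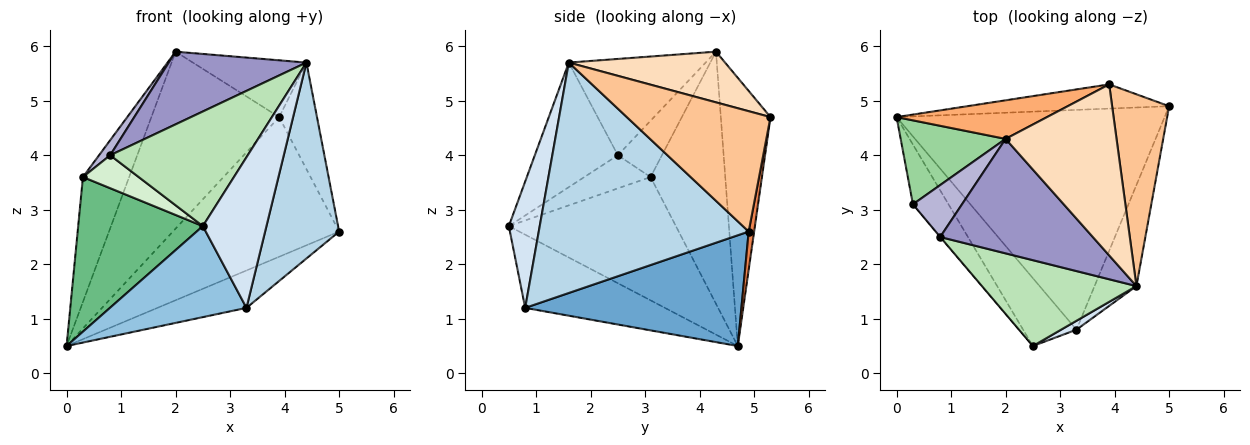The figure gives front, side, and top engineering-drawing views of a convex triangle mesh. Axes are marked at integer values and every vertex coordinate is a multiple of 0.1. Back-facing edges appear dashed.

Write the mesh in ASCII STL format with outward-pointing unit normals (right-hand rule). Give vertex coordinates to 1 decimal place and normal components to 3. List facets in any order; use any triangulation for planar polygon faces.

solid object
 facet normal 0.377 0.155 -0.913
  outer loop
   vertex 3.3 0.8 1.2
   vertex 0.0 4.7 0.5
   vertex 5.0 4.9 2.6
  endloop
 endfacet
 facet normal -0.634 -0.620 -0.462
  outer loop
   vertex 3.3 0.8 1.2
   vertex 2.5 0.5 2.7
   vertex 0.0 4.7 0.5
  endloop
 endfacet
 facet normal 0.930 -0.328 -0.169
  outer loop
   vertex 3.3 0.8 1.2
   vertex 5.0 4.9 2.6
   vertex 4.4 1.6 5.7
  endloop
 endfacet
 facet normal 0.436 -0.898 0.053
  outer loop
   vertex 3.3 0.8 1.2
   vertex 4.4 1.6 5.7
   vertex 2.5 0.5 2.7
  endloop
 endfacet
 facet normal 0.032 0.985 -0.171
  outer loop
   vertex 3.9 5.3 4.7
   vertex 5.0 4.9 2.6
   vertex 0.0 4.7 0.5
  endloop
 endfacet
 facet normal -0.355 0.913 0.199
  outer loop
   vertex 3.9 5.3 4.7
   vertex 0.0 4.7 0.5
   vertex 2.0 4.3 5.9
  endloop
 endfacet
 facet normal 0.879 0.231 0.416
  outer loop
   vertex 3.9 5.3 4.7
   vertex 4.4 1.6 5.7
   vertex 5.0 4.9 2.6
  endloop
 endfacet
 facet normal 0.398 0.289 0.871
  outer loop
   vertex 3.9 5.3 4.7
   vertex 2.0 4.3 5.9
   vertex 4.4 1.6 5.7
  endloop
 endfacet
 facet normal -0.781 -0.583 -0.225
  outer loop
   vertex 0.3 3.1 3.6
   vertex 0.0 4.7 0.5
   vertex 2.5 0.5 2.7
  endloop
 endfacet
 facet normal -0.802 0.496 0.334
  outer loop
   vertex 0.3 3.1 3.6
   vertex 2.0 4.3 5.9
   vertex 0.0 4.7 0.5
  endloop
 endfacet
 facet normal -0.435 -0.721 0.540
  outer loop
   vertex 0.8 2.5 4.0
   vertex 2.5 0.5 2.7
   vertex 4.4 1.6 5.7
  endloop
 endfacet
 facet normal -0.765 -0.644 -0.010
  outer loop
   vertex 0.8 2.5 4.0
   vertex 0.3 3.1 3.6
   vertex 2.5 0.5 2.7
  endloop
 endfacet
 facet normal -0.470 -0.473 0.745
  outer loop
   vertex 0.8 2.5 4.0
   vertex 4.4 1.6 5.7
   vertex 2.0 4.3 5.9
  endloop
 endfacet
 facet normal -0.741 -0.187 0.645
  outer loop
   vertex 0.8 2.5 4.0
   vertex 2.0 4.3 5.9
   vertex 0.3 3.1 3.6
  endloop
 endfacet
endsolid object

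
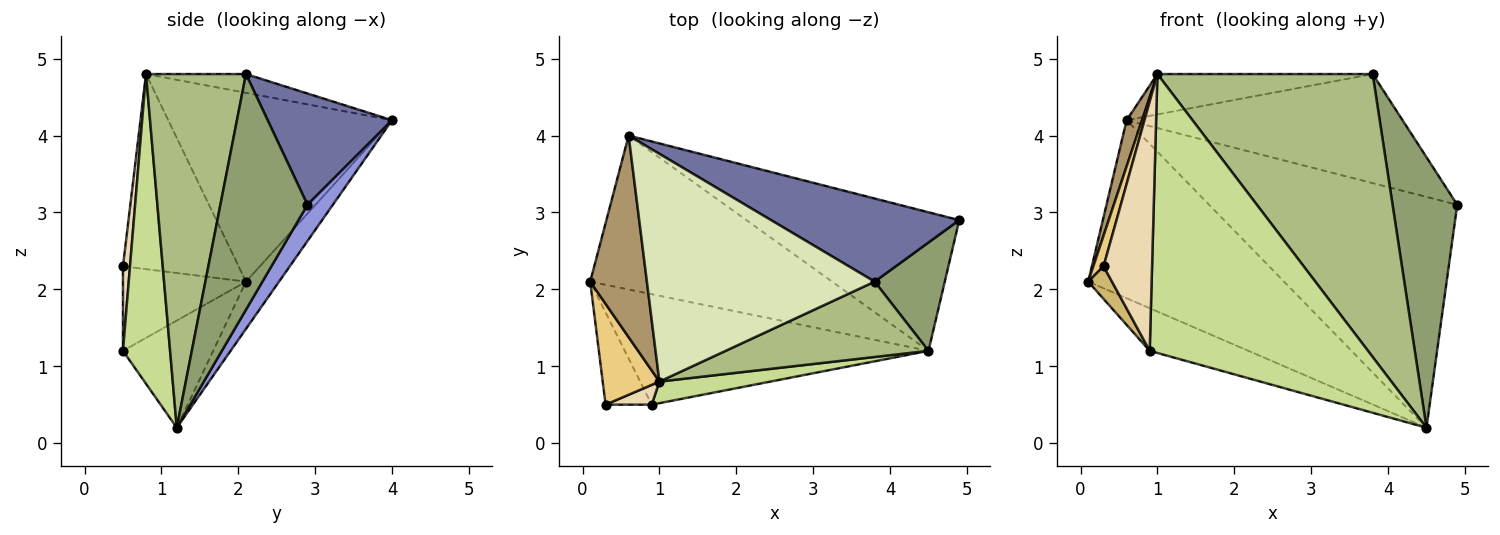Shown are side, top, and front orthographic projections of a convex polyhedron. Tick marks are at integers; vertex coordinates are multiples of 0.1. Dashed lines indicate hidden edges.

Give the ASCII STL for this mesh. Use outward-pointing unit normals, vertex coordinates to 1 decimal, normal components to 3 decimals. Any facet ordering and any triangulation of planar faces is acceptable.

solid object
 facet normal 0.337 0.749 0.571
  outer loop
   vertex 3.8 2.1 4.8
   vertex 4.9 2.9 3.1
   vertex 0.6 4.0 4.2
  endloop
 endfacet
 facet normal -0.127 0.750 -0.649
  outer loop
   vertex 4.5 1.2 0.2
   vertex 0.1 2.1 2.1
   vertex 0.6 4.0 4.2
  endloop
 endfacet
 facet normal 0.087 0.854 -0.513
  outer loop
   vertex 4.5 1.2 0.2
   vertex 0.6 4.0 4.2
   vertex 4.9 2.9 3.1
  endloop
 endfacet
 facet normal -0.313 0.342 -0.886
  outer loop
   vertex 4.5 1.2 0.2
   vertex 0.9 0.5 1.2
   vertex 0.1 2.1 2.1
  endloop
 endfacet
 facet normal 0.781 -0.580 0.232
  outer loop
   vertex 4.5 1.2 0.2
   vertex 4.9 2.9 3.1
   vertex 3.8 2.1 4.8
  endloop
 endfacet
 facet normal 0.409 -0.882 0.235
  outer loop
   vertex 1.0 0.8 4.8
   vertex 4.5 1.2 0.2
   vertex 3.8 2.1 4.8
  endloop
 endfacet
 facet normal 0.210 -0.975 0.075
  outer loop
   vertex 1.0 0.8 4.8
   vertex 0.9 0.5 1.2
   vertex 4.5 1.2 0.2
  endloop
 endfacet
 facet normal -0.081 0.174 0.981
  outer loop
   vertex 1.0 0.8 4.8
   vertex 3.8 2.1 4.8
   vertex 0.6 4.0 4.2
  endloop
 endfacet
 facet normal -0.956 -0.066 0.287
  outer loop
   vertex 1.0 0.8 4.8
   vertex 0.6 4.0 4.2
   vertex 0.1 2.1 2.1
  endloop
 endfacet
 facet normal -0.866 -0.167 -0.472
  outer loop
   vertex 0.3 0.5 2.3
   vertex 0.1 2.1 2.1
   vertex 0.9 0.5 1.2
  endloop
 endfacet
 facet normal -0.957 -0.085 0.278
  outer loop
   vertex 0.3 0.5 2.3
   vertex 1.0 0.8 4.8
   vertex 0.1 2.1 2.1
  endloop
 endfacet
 facet normal 0.143 -0.987 0.078
  outer loop
   vertex 0.3 0.5 2.3
   vertex 0.9 0.5 1.2
   vertex 1.0 0.8 4.8
  endloop
 endfacet
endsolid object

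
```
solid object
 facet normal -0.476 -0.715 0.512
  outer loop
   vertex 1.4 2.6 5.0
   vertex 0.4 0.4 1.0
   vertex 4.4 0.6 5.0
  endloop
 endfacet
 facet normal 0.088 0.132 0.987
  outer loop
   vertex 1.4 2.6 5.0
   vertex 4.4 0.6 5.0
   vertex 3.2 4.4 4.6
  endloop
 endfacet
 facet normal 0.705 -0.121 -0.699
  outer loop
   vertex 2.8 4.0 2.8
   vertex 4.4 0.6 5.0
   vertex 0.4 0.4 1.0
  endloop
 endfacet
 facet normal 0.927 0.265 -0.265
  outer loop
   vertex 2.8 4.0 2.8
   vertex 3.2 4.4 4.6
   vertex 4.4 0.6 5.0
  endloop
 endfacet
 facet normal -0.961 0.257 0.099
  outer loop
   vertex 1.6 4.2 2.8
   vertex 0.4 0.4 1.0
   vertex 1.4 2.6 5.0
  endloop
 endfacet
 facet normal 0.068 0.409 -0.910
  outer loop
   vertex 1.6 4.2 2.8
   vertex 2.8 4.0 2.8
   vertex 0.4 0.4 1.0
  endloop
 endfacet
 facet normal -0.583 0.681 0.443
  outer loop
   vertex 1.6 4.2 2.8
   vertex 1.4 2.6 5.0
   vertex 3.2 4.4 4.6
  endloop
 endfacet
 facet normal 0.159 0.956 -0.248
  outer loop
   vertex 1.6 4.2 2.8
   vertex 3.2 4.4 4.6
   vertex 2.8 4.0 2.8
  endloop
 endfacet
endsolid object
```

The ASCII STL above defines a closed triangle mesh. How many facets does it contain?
8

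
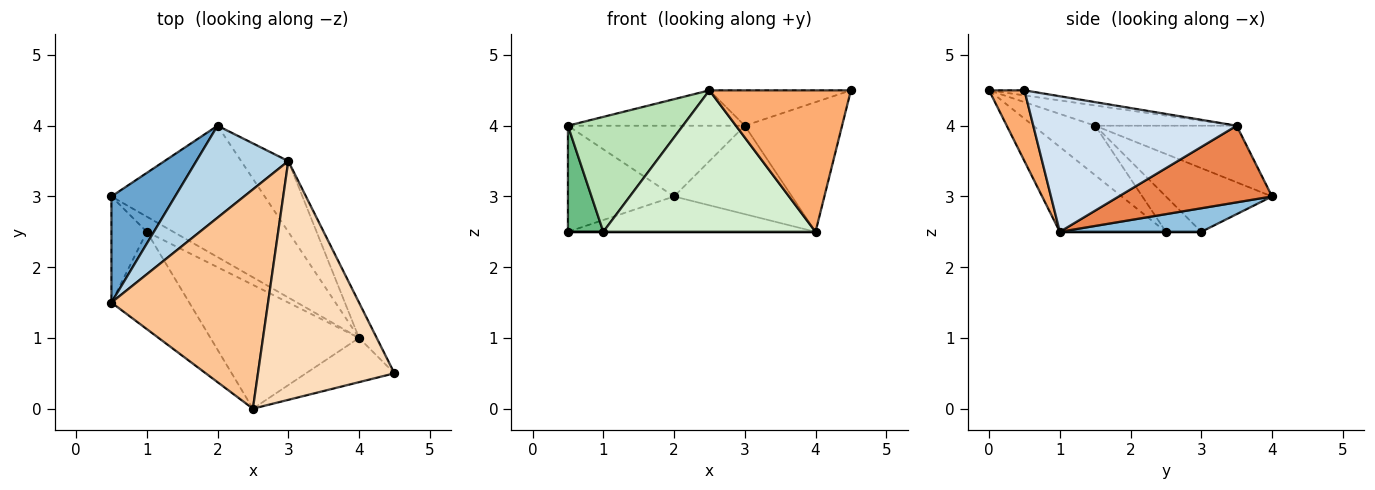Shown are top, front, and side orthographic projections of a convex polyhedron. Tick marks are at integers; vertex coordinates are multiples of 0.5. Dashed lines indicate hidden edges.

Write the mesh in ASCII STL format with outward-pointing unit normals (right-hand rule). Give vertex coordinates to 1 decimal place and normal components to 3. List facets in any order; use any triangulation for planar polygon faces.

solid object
 facet normal -0.577 0.577 0.577
  outer loop
   vertex 0.5 3.0 2.5
   vertex 0.5 1.5 4.0
   vertex 2.0 4.0 3.0
  endloop
 endfacet
 facet normal 0.147 0.257 -0.955
  outer loop
   vertex 0.5 3.0 2.5
   vertex 2.0 4.0 3.0
   vertex 4.0 1.0 2.5
  endloop
 endfacet
 facet normal -0.438 0.548 0.712
  outer loop
   vertex 3.0 3.5 4.0
   vertex 2.0 4.0 3.0
   vertex 0.5 1.5 4.0
  endloop
 endfacet
 facet normal 0.896 0.428 -0.117
  outer loop
   vertex 3.0 3.5 4.0
   vertex 4.5 0.5 4.5
   vertex 4.0 1.0 2.5
  endloop
 endfacet
 facet normal 0.712 0.548 -0.438
  outer loop
   vertex 3.0 3.5 4.0
   vertex 4.0 1.0 2.5
   vertex 2.0 4.0 3.0
  endloop
 endfacet
 facet normal 0.232 -0.928 -0.290
  outer loop
   vertex 2.5 0.0 4.5
   vertex 4.0 1.0 2.5
   vertex 4.5 0.5 4.5
  endloop
 endfacet
 facet normal -0.126 0.158 0.979
  outer loop
   vertex 2.5 0.0 4.5
   vertex 3.0 3.5 4.0
   vertex 0.5 1.5 4.0
  endloop
 endfacet
 facet normal -0.037 0.146 0.989
  outer loop
   vertex 2.5 0.0 4.5
   vertex 4.5 0.5 4.5
   vertex 3.0 3.5 4.0
  endloop
 endfacet
 facet normal -0.577 -0.577 -0.577
  outer loop
   vertex 1.0 2.5 2.5
   vertex 0.5 1.5 4.0
   vertex 0.5 3.0 2.5
  endloop
 endfacet
 facet normal 0.000 0.000 -1.000
  outer loop
   vertex 1.0 2.5 2.5
   vertex 0.5 3.0 2.5
   vertex 4.0 1.0 2.5
  endloop
 endfacet
 facet normal -0.380 -0.706 -0.597
  outer loop
   vertex 1.0 2.5 2.5
   vertex 2.5 0.0 4.5
   vertex 0.5 1.5 4.0
  endloop
 endfacet
 facet normal -0.352 -0.704 -0.616
  outer loop
   vertex 1.0 2.5 2.5
   vertex 4.0 1.0 2.5
   vertex 2.5 0.0 4.5
  endloop
 endfacet
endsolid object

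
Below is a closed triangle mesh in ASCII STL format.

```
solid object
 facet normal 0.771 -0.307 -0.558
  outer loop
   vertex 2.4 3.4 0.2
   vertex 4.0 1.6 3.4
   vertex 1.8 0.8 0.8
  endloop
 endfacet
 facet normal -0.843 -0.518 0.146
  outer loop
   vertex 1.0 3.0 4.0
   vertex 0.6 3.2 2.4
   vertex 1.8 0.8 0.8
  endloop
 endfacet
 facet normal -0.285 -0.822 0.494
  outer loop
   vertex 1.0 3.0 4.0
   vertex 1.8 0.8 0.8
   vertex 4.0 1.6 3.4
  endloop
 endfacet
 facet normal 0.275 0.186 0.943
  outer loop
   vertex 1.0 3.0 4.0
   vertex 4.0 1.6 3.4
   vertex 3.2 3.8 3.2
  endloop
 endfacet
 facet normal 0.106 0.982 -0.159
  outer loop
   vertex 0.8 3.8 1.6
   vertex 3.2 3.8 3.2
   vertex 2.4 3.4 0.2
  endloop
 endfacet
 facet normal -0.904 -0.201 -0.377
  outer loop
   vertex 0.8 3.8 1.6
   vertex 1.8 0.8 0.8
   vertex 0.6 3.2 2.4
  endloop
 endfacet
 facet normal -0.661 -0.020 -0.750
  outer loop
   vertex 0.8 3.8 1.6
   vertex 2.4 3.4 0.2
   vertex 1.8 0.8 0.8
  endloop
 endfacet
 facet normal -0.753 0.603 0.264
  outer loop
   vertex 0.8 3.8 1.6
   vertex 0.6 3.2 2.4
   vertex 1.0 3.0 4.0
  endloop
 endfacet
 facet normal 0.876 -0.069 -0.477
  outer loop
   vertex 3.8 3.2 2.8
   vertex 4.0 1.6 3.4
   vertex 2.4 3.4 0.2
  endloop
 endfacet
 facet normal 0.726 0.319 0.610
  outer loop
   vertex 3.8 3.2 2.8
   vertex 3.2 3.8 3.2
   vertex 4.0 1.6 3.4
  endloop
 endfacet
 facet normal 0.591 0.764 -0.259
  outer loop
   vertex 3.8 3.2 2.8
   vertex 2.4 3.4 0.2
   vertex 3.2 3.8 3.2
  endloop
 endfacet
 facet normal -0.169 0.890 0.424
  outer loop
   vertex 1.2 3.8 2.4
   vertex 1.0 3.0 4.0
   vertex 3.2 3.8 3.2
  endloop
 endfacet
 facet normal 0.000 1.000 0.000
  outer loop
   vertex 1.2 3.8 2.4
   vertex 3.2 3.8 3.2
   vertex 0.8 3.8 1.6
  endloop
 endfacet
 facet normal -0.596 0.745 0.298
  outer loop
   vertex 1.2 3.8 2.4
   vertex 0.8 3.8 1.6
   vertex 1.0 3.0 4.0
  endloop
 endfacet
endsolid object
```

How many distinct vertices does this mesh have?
9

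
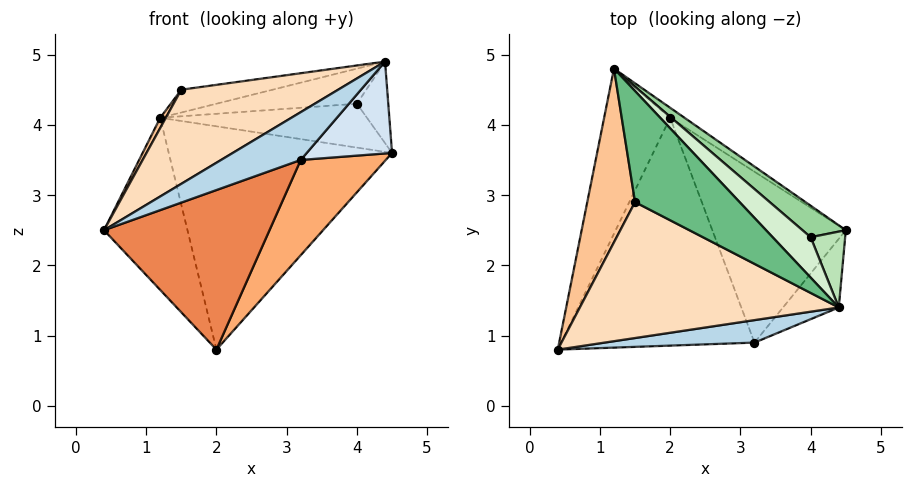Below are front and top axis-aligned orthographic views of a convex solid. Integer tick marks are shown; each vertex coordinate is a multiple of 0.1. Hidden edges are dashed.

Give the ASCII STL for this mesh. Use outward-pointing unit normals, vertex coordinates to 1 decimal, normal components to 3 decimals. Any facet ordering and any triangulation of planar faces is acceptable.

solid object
 facet normal -0.912 0.296 -0.284
  outer loop
   vertex 2.0 4.1 0.8
   vertex 0.4 0.8 2.5
   vertex 1.2 4.8 4.1
  endloop
 endfacet
 facet normal 0.568 0.822 -0.037
  outer loop
   vertex 2.0 4.1 0.8
   vertex 1.2 4.8 4.1
   vertex 4.5 2.5 3.6
  endloop
 endfacet
 facet normal -0.119 -0.898 0.423
  outer loop
   vertex 3.2 0.9 3.5
   vertex 4.4 1.4 4.9
   vertex 0.4 0.8 2.5
  endloop
 endfacet
 facet normal 0.718 -0.557 -0.416
  outer loop
   vertex 3.2 0.9 3.5
   vertex 4.5 2.5 3.6
   vertex 4.4 1.4 4.9
  endloop
 endfacet
 facet normal 0.299 -0.548 -0.782
  outer loop
   vertex 3.2 0.9 3.5
   vertex 0.4 0.8 2.5
   vertex 2.0 4.1 0.8
  endloop
 endfacet
 facet normal 0.555 -0.405 -0.727
  outer loop
   vertex 3.2 0.9 3.5
   vertex 2.0 4.1 0.8
   vertex 4.5 2.5 3.6
  endloop
 endfacet
 facet normal -0.862 -0.030 0.505
  outer loop
   vertex 1.5 2.9 4.5
   vertex 1.2 4.8 4.1
   vertex 0.4 0.8 2.5
  endloop
 endfacet
 facet normal -0.378 -0.527 0.761
  outer loop
   vertex 1.5 2.9 4.5
   vertex 0.4 0.8 2.5
   vertex 4.4 1.4 4.9
  endloop
 endfacet
 facet normal -0.031 0.201 0.979
  outer loop
   vertex 1.5 2.9 4.5
   vertex 4.4 1.4 4.9
   vertex 1.2 4.8 4.1
  endloop
 endfacet
 facet normal 0.548 0.680 0.488
  outer loop
   vertex 4.0 2.4 4.3
   vertex 4.5 2.5 3.6
   vertex 1.2 4.8 4.1
  endloop
 endfacet
 facet normal 0.628 0.569 0.530
  outer loop
   vertex 4.0 2.4 4.3
   vertex 4.4 1.4 4.9
   vertex 4.5 2.5 3.6
  endloop
 endfacet
 facet normal 0.453 0.585 0.673
  outer loop
   vertex 4.0 2.4 4.3
   vertex 1.2 4.8 4.1
   vertex 4.4 1.4 4.9
  endloop
 endfacet
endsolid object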